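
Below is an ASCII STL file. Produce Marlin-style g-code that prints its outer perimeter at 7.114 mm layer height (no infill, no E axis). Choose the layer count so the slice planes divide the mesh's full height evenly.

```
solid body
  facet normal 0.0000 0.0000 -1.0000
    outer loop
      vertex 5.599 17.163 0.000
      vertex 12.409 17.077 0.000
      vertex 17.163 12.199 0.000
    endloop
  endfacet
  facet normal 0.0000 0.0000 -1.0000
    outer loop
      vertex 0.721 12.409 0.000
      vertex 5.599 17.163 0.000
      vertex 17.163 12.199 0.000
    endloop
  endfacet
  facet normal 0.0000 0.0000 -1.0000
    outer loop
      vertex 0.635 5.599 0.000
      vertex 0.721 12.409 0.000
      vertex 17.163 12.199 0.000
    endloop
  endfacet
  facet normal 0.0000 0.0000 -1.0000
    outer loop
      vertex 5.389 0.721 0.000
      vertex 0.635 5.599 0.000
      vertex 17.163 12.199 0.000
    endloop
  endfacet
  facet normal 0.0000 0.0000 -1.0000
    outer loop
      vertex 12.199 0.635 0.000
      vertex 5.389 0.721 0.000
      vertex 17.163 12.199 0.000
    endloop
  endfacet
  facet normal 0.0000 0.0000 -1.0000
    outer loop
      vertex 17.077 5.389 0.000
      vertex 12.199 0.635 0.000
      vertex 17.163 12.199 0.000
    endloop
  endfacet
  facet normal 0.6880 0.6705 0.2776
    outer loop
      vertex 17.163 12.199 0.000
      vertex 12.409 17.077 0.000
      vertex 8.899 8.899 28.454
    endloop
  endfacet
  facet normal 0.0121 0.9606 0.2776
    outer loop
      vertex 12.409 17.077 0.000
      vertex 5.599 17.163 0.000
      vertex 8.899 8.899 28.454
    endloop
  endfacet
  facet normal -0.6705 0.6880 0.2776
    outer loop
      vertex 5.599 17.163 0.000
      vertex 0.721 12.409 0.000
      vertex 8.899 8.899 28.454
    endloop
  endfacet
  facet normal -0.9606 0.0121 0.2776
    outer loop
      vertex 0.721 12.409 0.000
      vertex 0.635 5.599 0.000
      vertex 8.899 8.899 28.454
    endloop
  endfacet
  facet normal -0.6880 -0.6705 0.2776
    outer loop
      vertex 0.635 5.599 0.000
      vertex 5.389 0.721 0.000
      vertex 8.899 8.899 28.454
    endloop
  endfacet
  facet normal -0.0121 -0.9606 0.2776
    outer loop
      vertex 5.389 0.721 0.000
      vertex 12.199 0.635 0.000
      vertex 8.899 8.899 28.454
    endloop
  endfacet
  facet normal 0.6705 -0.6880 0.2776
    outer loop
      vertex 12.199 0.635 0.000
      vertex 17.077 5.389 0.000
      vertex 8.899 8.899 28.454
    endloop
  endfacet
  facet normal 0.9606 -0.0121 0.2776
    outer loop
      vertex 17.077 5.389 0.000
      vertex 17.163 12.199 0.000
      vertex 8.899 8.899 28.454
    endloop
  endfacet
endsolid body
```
; perimeter-only toolpath
G21 ; units = mm
G90 ; absolute positioning
G28 ; home
; layer 1
G0 Z7.114
G0 X15.097 Y11.374
G1 X11.532 Y15.033
G1 X6.424 Y15.097
G1 X2.765 Y11.532
G1 X2.701 Y6.424
G1 X6.267 Y2.765
G1 X11.374 Y2.701
G1 X15.033 Y6.267
G1 X15.097 Y11.374
; layer 2
G0 Z14.227
G0 X13.031 Y10.549
G1 X10.654 Y12.988
G1 X7.249 Y13.031
G1 X4.810 Y10.654
G1 X4.767 Y7.249
G1 X7.144 Y4.810
G1 X10.549 Y4.767
G1 X12.988 Y7.144
G1 X13.031 Y10.549
; layer 3
G0 Z21.340
G0 X10.965 Y9.724
G1 X9.776 Y10.944
G1 X8.074 Y10.965
G1 X6.854 Y9.776
G1 X6.833 Y8.074
G1 X8.021 Y6.854
G1 X9.724 Y6.833
G1 X10.944 Y8.021
G1 X10.965 Y9.724
M2 ; end

The solid is a regular 8-sided pyramid, base circumscribed radius ≈ 8.9 mm, apex at z ≈ 28.5 mm. Slicing at Δz = 7.114 mm — 4 equal slices spanning the solid's height, so layer i sits at z = i·h/4 — gives 3 non-empty perimeters. Each is a 8-segment closed polygon; G0 lifts to the layer z and rapids to the start vertex, then G1 traces the edges. The cross-section shrinks linearly with z (the slice at the apex is degenerate and omitted).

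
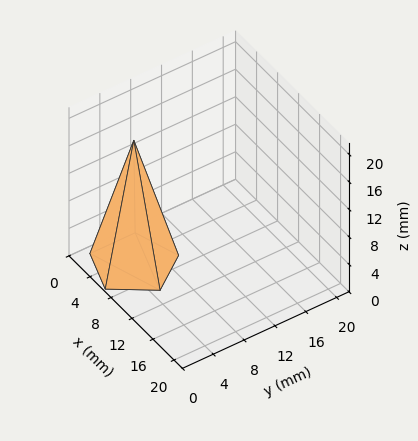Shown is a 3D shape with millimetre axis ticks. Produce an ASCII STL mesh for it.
Reading the render: the shape is a regular 5-sided pyramid, base circumscribed radius ≈ 5 mm, apex at z ≈ 18 mm (dimensions read to the nearest mm from the axis ticks). For the STL, each face is triangulated and given an outward normal.

solid part
  facet normal 0.0000 0.0000 -1.0000
    outer loop
      vertex 0.955 7.939 0.000
      vertex 6.545 9.755 0.000
      vertex 10.000 5.000 0.000
    endloop
  endfacet
  facet normal 0.0000 0.0000 -1.0000
    outer loop
      vertex 0.955 2.061 0.000
      vertex 0.955 7.939 0.000
      vertex 10.000 5.000 0.000
    endloop
  endfacet
  facet normal 0.0000 0.0000 -1.0000
    outer loop
      vertex 6.545 0.245 0.000
      vertex 0.955 2.061 0.000
      vertex 10.000 5.000 0.000
    endloop
  endfacet
  facet normal 0.7893 0.5735 0.2193
    outer loop
      vertex 10.000 5.000 0.000
      vertex 6.545 9.755 0.000
      vertex 5.000 5.000 18.000
    endloop
  endfacet
  facet normal -0.3015 0.9279 0.2193
    outer loop
      vertex 6.545 9.755 0.000
      vertex 0.955 7.939 0.000
      vertex 5.000 5.000 18.000
    endloop
  endfacet
  facet normal -0.9757 0.0000 0.2193
    outer loop
      vertex 0.955 7.939 0.000
      vertex 0.955 2.061 0.000
      vertex 5.000 5.000 18.000
    endloop
  endfacet
  facet normal -0.3015 -0.9279 0.2193
    outer loop
      vertex 0.955 2.061 0.000
      vertex 6.545 0.245 0.000
      vertex 5.000 5.000 18.000
    endloop
  endfacet
  facet normal 0.7893 -0.5735 0.2193
    outer loop
      vertex 6.545 0.245 0.000
      vertex 10.000 5.000 0.000
      vertex 5.000 5.000 18.000
    endloop
  endfacet
endsolid part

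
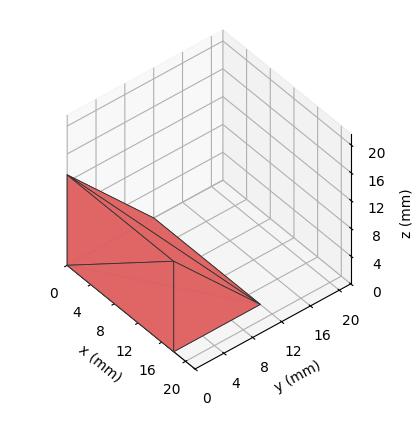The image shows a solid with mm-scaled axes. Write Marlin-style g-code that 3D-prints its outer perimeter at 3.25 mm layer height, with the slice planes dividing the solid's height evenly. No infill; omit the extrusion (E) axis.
Reading the render: the shape is a wedge (ramp): 18 × 12 mm base, rising to 13 mm along the y=0 edge and sloping linearly to z=0 at y=12 (dimensions read to the nearest mm from the axis ticks). For the g-code, the solid's height is divided into equal slices at the stated Δz and each level perimeter traced with G1 moves after a G0 lift.

; perimeter-only toolpath
G21 ; units = mm
G90 ; absolute positioning
G28 ; home
; layer 1
G0 Z3.25
G0 X0.00 Y0.00
G1 X18.00 Y0.00
G1 X18.00 Y9.00
G1 X0.00 Y9.00
G1 X0.00 Y0.00
; layer 2
G0 Z6.50
G0 X0.00 Y0.00
G1 X18.00 Y0.00
G1 X18.00 Y6.00
G1 X0.00 Y6.00
G1 X0.00 Y0.00
; layer 3
G0 Z9.75
G0 X0.00 Y0.00
G1 X18.00 Y0.00
G1 X18.00 Y3.00
G1 X0.00 Y3.00
G1 X0.00 Y0.00
M2 ; end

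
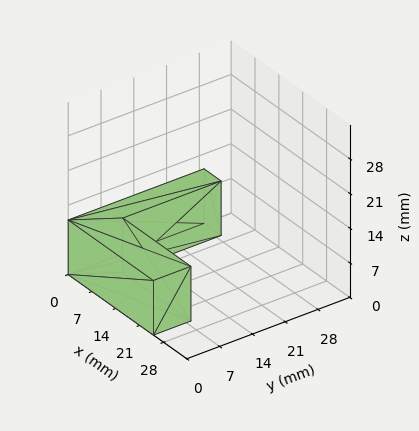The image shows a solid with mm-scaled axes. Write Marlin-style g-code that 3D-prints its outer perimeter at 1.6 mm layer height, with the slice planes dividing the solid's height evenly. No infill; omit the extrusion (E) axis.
Reading the render: the shape is an L-shaped prism: outer 25 × 29 mm, arm thicknesses ≈ 8 mm (horizontal) and 5 mm (vertical), extruded 11 mm in z (dimensions read to the nearest mm from the axis ticks). For the g-code, the solid's height is divided into equal slices at the stated Δz and each level perimeter traced with G1 moves after a G0 lift.

; perimeter-only toolpath
G21 ; units = mm
G90 ; absolute positioning
G28 ; home
; layer 1
G0 Z1.6
G0 X0.0 Y0.0
G1 X25.0 Y0.0
G1 X25.0 Y8.0
G1 X5.0 Y8.0
G1 X5.0 Y29.0
G1 X0.0 Y29.0
G1 X0.0 Y0.0
; layer 2
G0 Z3.1
G0 X0.0 Y0.0
G1 X25.0 Y0.0
G1 X25.0 Y8.0
G1 X5.0 Y8.0
G1 X5.0 Y29.0
G1 X0.0 Y29.0
G1 X0.0 Y0.0
; layer 3
G0 Z4.7
G0 X0.0 Y0.0
G1 X25.0 Y0.0
G1 X25.0 Y8.0
G1 X5.0 Y8.0
G1 X5.0 Y29.0
G1 X0.0 Y29.0
G1 X0.0 Y0.0
; layer 4
G0 Z6.3
G0 X0.0 Y0.0
G1 X25.0 Y0.0
G1 X25.0 Y8.0
G1 X5.0 Y8.0
G1 X5.0 Y29.0
G1 X0.0 Y29.0
G1 X0.0 Y0.0
; layer 5
G0 Z7.9
G0 X0.0 Y0.0
G1 X25.0 Y0.0
G1 X25.0 Y8.0
G1 X5.0 Y8.0
G1 X5.0 Y29.0
G1 X0.0 Y29.0
G1 X0.0 Y0.0
; layer 6
G0 Z9.4
G0 X0.0 Y0.0
G1 X25.0 Y0.0
G1 X25.0 Y8.0
G1 X5.0 Y8.0
G1 X5.0 Y29.0
G1 X0.0 Y29.0
G1 X0.0 Y0.0
; layer 7
G0 Z11.0
G0 X0.0 Y0.0
G1 X25.0 Y0.0
G1 X25.0 Y8.0
G1 X5.0 Y8.0
G1 X5.0 Y29.0
G1 X0.0 Y29.0
G1 X0.0 Y0.0
M2 ; end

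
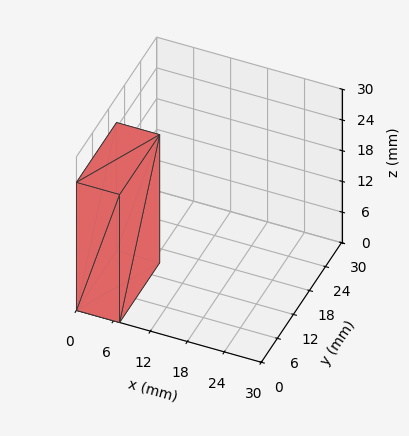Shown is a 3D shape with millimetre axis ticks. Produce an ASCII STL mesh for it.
Reading the render: the shape is a rectangular box, roughly 7 × 15 mm footprint and 25 mm tall (dimensions read to the nearest mm from the axis ticks). For the STL, each face is triangulated and given an outward normal.

solid part
  facet normal 0.0000 0.0000 -1.0000
    outer loop
      vertex 7.00 15.00 0.00
      vertex 7.00 0.00 0.00
      vertex 0.00 0.00 0.00
    endloop
  endfacet
  facet normal 0.0000 0.0000 -1.0000
    outer loop
      vertex 0.00 15.00 0.00
      vertex 7.00 15.00 0.00
      vertex 0.00 0.00 0.00
    endloop
  endfacet
  facet normal 0.0000 0.0000 1.0000
    outer loop
      vertex 0.00 0.00 25.00
      vertex 7.00 0.00 25.00
      vertex 7.00 15.00 25.00
    endloop
  endfacet
  facet normal 0.0000 0.0000 1.0000
    outer loop
      vertex 0.00 0.00 25.00
      vertex 7.00 15.00 25.00
      vertex 0.00 15.00 25.00
    endloop
  endfacet
  facet normal 0.0000 -1.0000 0.0000
    outer loop
      vertex 0.00 0.00 0.00
      vertex 7.00 0.00 0.00
      vertex 7.00 0.00 25.00
    endloop
  endfacet
  facet normal 0.0000 -1.0000 0.0000
    outer loop
      vertex 0.00 0.00 0.00
      vertex 7.00 0.00 25.00
      vertex 0.00 0.00 25.00
    endloop
  endfacet
  facet normal 0.0000 1.0000 0.0000
    outer loop
      vertex 7.00 15.00 25.00
      vertex 7.00 15.00 0.00
      vertex 0.00 15.00 0.00
    endloop
  endfacet
  facet normal 0.0000 1.0000 0.0000
    outer loop
      vertex 0.00 15.00 25.00
      vertex 7.00 15.00 25.00
      vertex 0.00 15.00 0.00
    endloop
  endfacet
  facet normal -1.0000 0.0000 0.0000
    outer loop
      vertex 0.00 15.00 25.00
      vertex 0.00 15.00 0.00
      vertex 0.00 0.00 0.00
    endloop
  endfacet
  facet normal -1.0000 0.0000 0.0000
    outer loop
      vertex 0.00 0.00 25.00
      vertex 0.00 15.00 25.00
      vertex 0.00 0.00 0.00
    endloop
  endfacet
  facet normal 1.0000 0.0000 0.0000
    outer loop
      vertex 7.00 0.00 0.00
      vertex 7.00 15.00 0.00
      vertex 7.00 15.00 25.00
    endloop
  endfacet
  facet normal 1.0000 0.0000 0.0000
    outer loop
      vertex 7.00 0.00 0.00
      vertex 7.00 15.00 25.00
      vertex 7.00 0.00 25.00
    endloop
  endfacet
endsolid part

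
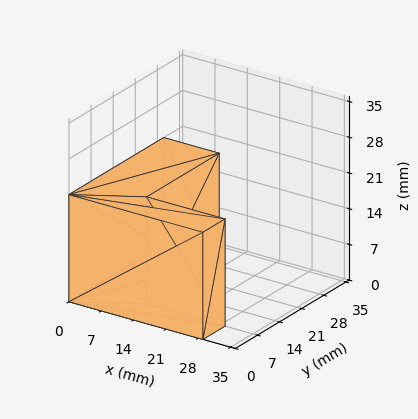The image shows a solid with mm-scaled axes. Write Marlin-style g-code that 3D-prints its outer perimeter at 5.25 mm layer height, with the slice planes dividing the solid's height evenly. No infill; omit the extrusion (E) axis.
Reading the render: the shape is an L-shaped prism: outer 29 × 30 mm, arm thicknesses ≈ 7 mm (horizontal) and 12 mm (vertical), extruded 21 mm in z (dimensions read to the nearest mm from the axis ticks). For the g-code, the solid's height is divided into equal slices at the stated Δz and each level perimeter traced with G1 moves after a G0 lift.

; perimeter-only toolpath
G21 ; units = mm
G90 ; absolute positioning
G28 ; home
; layer 1
G0 Z5.25
G0 X0.00 Y0.00
G1 X29.00 Y0.00
G1 X29.00 Y7.00
G1 X12.00 Y7.00
G1 X12.00 Y30.00
G1 X0.00 Y30.00
G1 X0.00 Y0.00
; layer 2
G0 Z10.50
G0 X0.00 Y0.00
G1 X29.00 Y0.00
G1 X29.00 Y7.00
G1 X12.00 Y7.00
G1 X12.00 Y30.00
G1 X0.00 Y30.00
G1 X0.00 Y0.00
; layer 3
G0 Z15.75
G0 X0.00 Y0.00
G1 X29.00 Y0.00
G1 X29.00 Y7.00
G1 X12.00 Y7.00
G1 X12.00 Y30.00
G1 X0.00 Y30.00
G1 X0.00 Y0.00
; layer 4
G0 Z21.00
G0 X0.00 Y0.00
G1 X29.00 Y0.00
G1 X29.00 Y7.00
G1 X12.00 Y7.00
G1 X12.00 Y30.00
G1 X0.00 Y30.00
G1 X0.00 Y0.00
M2 ; end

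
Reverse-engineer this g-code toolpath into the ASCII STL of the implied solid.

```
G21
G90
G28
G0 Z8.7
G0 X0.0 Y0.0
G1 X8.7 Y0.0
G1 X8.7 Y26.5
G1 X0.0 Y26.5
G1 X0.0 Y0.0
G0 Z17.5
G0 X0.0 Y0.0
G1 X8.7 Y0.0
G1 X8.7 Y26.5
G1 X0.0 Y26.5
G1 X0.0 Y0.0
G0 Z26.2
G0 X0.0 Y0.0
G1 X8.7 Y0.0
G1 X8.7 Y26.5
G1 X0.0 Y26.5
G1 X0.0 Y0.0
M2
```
solid part
  facet normal 0.0000 0.0000 -1.0000
    outer loop
      vertex 8.7 26.5 0.0
      vertex 8.7 0.0 0.0
      vertex 0.0 0.0 0.0
    endloop
  endfacet
  facet normal 0.0000 0.0000 -1.0000
    outer loop
      vertex 0.0 26.5 0.0
      vertex 8.7 26.5 0.0
      vertex 0.0 0.0 0.0
    endloop
  endfacet
  facet normal 0.0000 0.0000 1.0000
    outer loop
      vertex 0.0 0.0 26.2
      vertex 8.7 0.0 26.2
      vertex 8.7 26.5 26.2
    endloop
  endfacet
  facet normal 0.0000 0.0000 1.0000
    outer loop
      vertex 0.0 0.0 26.2
      vertex 8.7 26.5 26.2
      vertex 0.0 26.5 26.2
    endloop
  endfacet
  facet normal 0.0000 -1.0000 0.0000
    outer loop
      vertex 0.0 0.0 0.0
      vertex 8.7 0.0 0.0
      vertex 8.7 0.0 26.2
    endloop
  endfacet
  facet normal 0.0000 -1.0000 0.0000
    outer loop
      vertex 0.0 0.0 0.0
      vertex 8.7 0.0 26.2
      vertex 0.0 0.0 26.2
    endloop
  endfacet
  facet normal 0.0000 1.0000 0.0000
    outer loop
      vertex 8.7 26.5 26.2
      vertex 8.7 26.5 0.0
      vertex 0.0 26.5 0.0
    endloop
  endfacet
  facet normal 0.0000 1.0000 0.0000
    outer loop
      vertex 0.0 26.5 26.2
      vertex 8.7 26.5 26.2
      vertex 0.0 26.5 0.0
    endloop
  endfacet
  facet normal -1.0000 0.0000 0.0000
    outer loop
      vertex 0.0 26.5 26.2
      vertex 0.0 26.5 0.0
      vertex 0.0 0.0 0.0
    endloop
  endfacet
  facet normal -1.0000 0.0000 0.0000
    outer loop
      vertex 0.0 0.0 26.2
      vertex 0.0 26.5 26.2
      vertex 0.0 0.0 0.0
    endloop
  endfacet
  facet normal 1.0000 0.0000 0.0000
    outer loop
      vertex 8.7 0.0 0.0
      vertex 8.7 26.5 0.0
      vertex 8.7 26.5 26.2
    endloop
  endfacet
  facet normal 1.0000 0.0000 0.0000
    outer loop
      vertex 8.7 0.0 0.0
      vertex 8.7 26.5 26.2
      vertex 8.7 0.0 26.2
    endloop
  endfacet
endsolid part

The G0 Z moves step by Δz≈8.7 mm. Every layer's G1 loop is the same polygon, so the solid is a straight extrusion of it from z=0 to z≈26.2. Closing with flat bottom and top caps and triangulating gives 12 facets — a rectangular box, roughly 8.7 × 26.5 mm footprint and 26.2 mm tall.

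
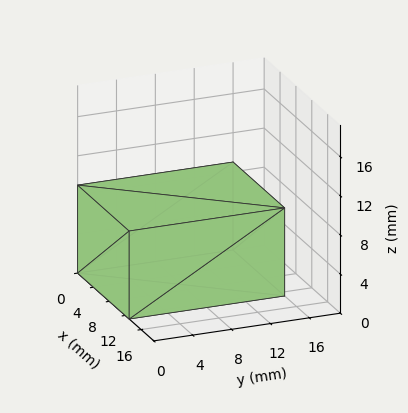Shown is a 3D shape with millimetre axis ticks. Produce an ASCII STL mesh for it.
Reading the render: the shape is a rectangular box, roughly 13 × 16 mm footprint and 9 mm tall (dimensions read to the nearest mm from the axis ticks). For the STL, each face is triangulated and given an outward normal.

solid part
  facet normal 0.0000 0.0000 -1.0000
    outer loop
      vertex 13.00 16.00 0.00
      vertex 13.00 0.00 0.00
      vertex 0.00 0.00 0.00
    endloop
  endfacet
  facet normal 0.0000 0.0000 -1.0000
    outer loop
      vertex 0.00 16.00 0.00
      vertex 13.00 16.00 0.00
      vertex 0.00 0.00 0.00
    endloop
  endfacet
  facet normal 0.0000 0.0000 1.0000
    outer loop
      vertex 0.00 0.00 9.00
      vertex 13.00 0.00 9.00
      vertex 13.00 16.00 9.00
    endloop
  endfacet
  facet normal 0.0000 0.0000 1.0000
    outer loop
      vertex 0.00 0.00 9.00
      vertex 13.00 16.00 9.00
      vertex 0.00 16.00 9.00
    endloop
  endfacet
  facet normal 0.0000 -1.0000 0.0000
    outer loop
      vertex 0.00 0.00 0.00
      vertex 13.00 0.00 0.00
      vertex 13.00 0.00 9.00
    endloop
  endfacet
  facet normal 0.0000 -1.0000 0.0000
    outer loop
      vertex 0.00 0.00 0.00
      vertex 13.00 0.00 9.00
      vertex 0.00 0.00 9.00
    endloop
  endfacet
  facet normal 0.0000 1.0000 0.0000
    outer loop
      vertex 13.00 16.00 9.00
      vertex 13.00 16.00 0.00
      vertex 0.00 16.00 0.00
    endloop
  endfacet
  facet normal 0.0000 1.0000 0.0000
    outer loop
      vertex 0.00 16.00 9.00
      vertex 13.00 16.00 9.00
      vertex 0.00 16.00 0.00
    endloop
  endfacet
  facet normal -1.0000 0.0000 0.0000
    outer loop
      vertex 0.00 16.00 9.00
      vertex 0.00 16.00 0.00
      vertex 0.00 0.00 0.00
    endloop
  endfacet
  facet normal -1.0000 0.0000 0.0000
    outer loop
      vertex 0.00 0.00 9.00
      vertex 0.00 16.00 9.00
      vertex 0.00 0.00 0.00
    endloop
  endfacet
  facet normal 1.0000 0.0000 0.0000
    outer loop
      vertex 13.00 0.00 0.00
      vertex 13.00 16.00 0.00
      vertex 13.00 16.00 9.00
    endloop
  endfacet
  facet normal 1.0000 0.0000 0.0000
    outer loop
      vertex 13.00 0.00 0.00
      vertex 13.00 16.00 9.00
      vertex 13.00 0.00 9.00
    endloop
  endfacet
endsolid part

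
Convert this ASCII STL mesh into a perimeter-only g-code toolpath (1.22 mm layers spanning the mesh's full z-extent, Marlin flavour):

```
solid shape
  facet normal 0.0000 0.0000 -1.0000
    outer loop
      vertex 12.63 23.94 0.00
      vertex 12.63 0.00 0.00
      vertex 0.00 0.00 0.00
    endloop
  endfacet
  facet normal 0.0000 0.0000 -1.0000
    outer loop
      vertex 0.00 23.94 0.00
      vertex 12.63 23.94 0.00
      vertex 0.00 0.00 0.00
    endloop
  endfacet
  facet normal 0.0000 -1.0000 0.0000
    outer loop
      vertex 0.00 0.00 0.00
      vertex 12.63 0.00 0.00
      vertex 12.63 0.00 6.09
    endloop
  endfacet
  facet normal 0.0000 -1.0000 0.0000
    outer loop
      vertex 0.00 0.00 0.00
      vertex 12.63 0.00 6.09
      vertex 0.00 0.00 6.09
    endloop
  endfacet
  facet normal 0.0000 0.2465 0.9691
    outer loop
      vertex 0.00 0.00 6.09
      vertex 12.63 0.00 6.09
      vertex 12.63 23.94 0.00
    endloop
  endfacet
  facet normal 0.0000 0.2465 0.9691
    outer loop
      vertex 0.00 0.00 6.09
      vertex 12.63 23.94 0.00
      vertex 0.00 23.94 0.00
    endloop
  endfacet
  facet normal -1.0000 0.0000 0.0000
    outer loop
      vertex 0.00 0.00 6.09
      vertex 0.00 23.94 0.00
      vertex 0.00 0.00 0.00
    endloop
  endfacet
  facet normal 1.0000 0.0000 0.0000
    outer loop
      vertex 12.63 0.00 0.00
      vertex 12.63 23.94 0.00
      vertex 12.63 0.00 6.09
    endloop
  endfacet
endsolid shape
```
; perimeter-only toolpath
G21 ; units = mm
G90 ; absolute positioning
G28 ; home
; layer 1
G0 Z1.22
G0 X0.00 Y0.00
G1 X12.63 Y0.00
G1 X12.63 Y19.15
G1 X0.00 Y19.15
G1 X0.00 Y0.00
; layer 2
G0 Z2.44
G0 X0.00 Y0.00
G1 X12.63 Y0.00
G1 X12.63 Y14.36
G1 X0.00 Y14.36
G1 X0.00 Y0.00
; layer 3
G0 Z3.65
G0 X0.00 Y0.00
G1 X12.63 Y0.00
G1 X12.63 Y9.58
G1 X0.00 Y9.58
G1 X0.00 Y0.00
; layer 4
G0 Z4.87
G0 X0.00 Y0.00
G1 X12.63 Y0.00
G1 X12.63 Y4.79
G1 X0.00 Y4.79
G1 X0.00 Y0.00
M2 ; end

The solid is a wedge (ramp): 12.6 × 23.9 mm base, rising to 6.09 mm along the y=0 edge and sloping linearly to z=0 at y=23.9. Slicing at Δz = 1.22 mm — 5 equal slices spanning the solid's height, so layer i sits at z = i·h/5 — gives 4 non-empty perimeters. Each is a 4-segment closed polygon; G0 lifts to the layer z and rapids to the start vertex, then G1 traces the edges. The cross-section shrinks linearly with z (the slice at the apex is degenerate and omitted).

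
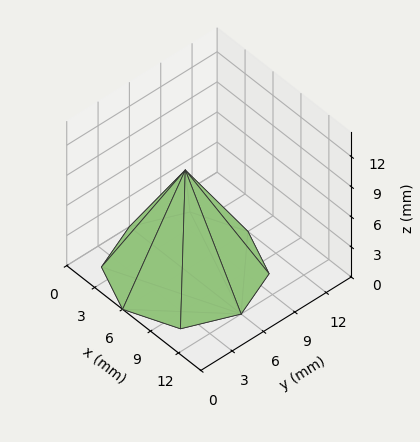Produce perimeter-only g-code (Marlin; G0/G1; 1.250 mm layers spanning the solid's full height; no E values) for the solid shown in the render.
Reading the render: the shape is a regular 8-sided pyramid, base circumscribed radius ≈ 6 mm, apex at z ≈ 10 mm (dimensions read to the nearest mm from the axis ticks). For the g-code, the solid's height is divided into equal slices at the stated Δz and each level perimeter traced with G1 moves after a G0 lift.

; perimeter-only toolpath
G21 ; units = mm
G90 ; absolute positioning
G28 ; home
; layer 1
G0 Z1.250
G0 X11.250 Y6.000
G1 X9.713 Y9.713
G1 X6.000 Y11.250
G1 X2.287 Y9.713
G1 X0.750 Y6.000
G1 X2.287 Y2.287
G1 X6.000 Y0.750
G1 X9.713 Y2.287
G1 X11.250 Y6.000
; layer 2
G0 Z2.500
G0 X10.500 Y6.000
G1 X9.182 Y9.182
G1 X6.000 Y10.500
G1 X2.818 Y9.182
G1 X1.500 Y6.000
G1 X2.818 Y2.818
G1 X6.000 Y1.500
G1 X9.182 Y2.818
G1 X10.500 Y6.000
; layer 3
G0 Z3.750
G0 X9.750 Y6.000
G1 X8.652 Y8.652
G1 X6.000 Y9.750
G1 X3.348 Y8.652
G1 X2.250 Y6.000
G1 X3.348 Y3.348
G1 X6.000 Y2.250
G1 X8.652 Y3.348
G1 X9.750 Y6.000
; layer 4
G0 Z5.000
G0 X9.000 Y6.000
G1 X8.122 Y8.122
G1 X6.000 Y9.000
G1 X3.878 Y8.122
G1 X3.000 Y6.000
G1 X3.878 Y3.878
G1 X6.000 Y3.000
G1 X8.122 Y3.878
G1 X9.000 Y6.000
; layer 5
G0 Z6.250
G0 X8.250 Y6.000
G1 X7.591 Y7.591
G1 X6.000 Y8.250
G1 X4.409 Y7.591
G1 X3.750 Y6.000
G1 X4.409 Y4.409
G1 X6.000 Y3.750
G1 X7.591 Y4.409
G1 X8.250 Y6.000
; layer 6
G0 Z7.500
G0 X7.500 Y6.000
G1 X7.061 Y7.061
G1 X6.000 Y7.500
G1 X4.939 Y7.061
G1 X4.500 Y6.000
G1 X4.939 Y4.939
G1 X6.000 Y4.500
G1 X7.061 Y4.939
G1 X7.500 Y6.000
; layer 7
G0 Z8.750
G0 X6.750 Y6.000
G1 X6.530 Y6.530
G1 X6.000 Y6.750
G1 X5.470 Y6.530
G1 X5.250 Y6.000
G1 X5.470 Y5.470
G1 X6.000 Y5.250
G1 X6.530 Y5.470
G1 X6.750 Y6.000
M2 ; end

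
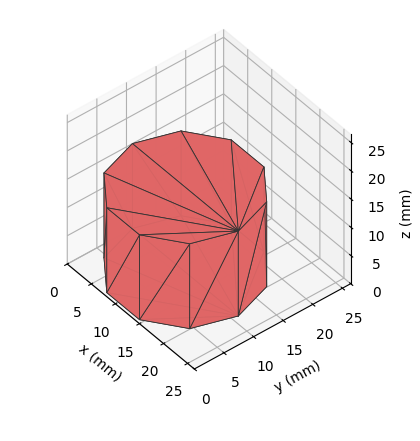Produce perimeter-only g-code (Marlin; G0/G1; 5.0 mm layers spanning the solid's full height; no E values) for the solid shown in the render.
Reading the render: the shape is a regular 10-sided prism (a cylinder approximated with 10 flat sides), circumscribed radius ≈ 11 mm, height ≈ 15 mm (dimensions read to the nearest mm from the axis ticks). For the g-code, the solid's height is divided into equal slices at the stated Δz and each level perimeter traced with G1 moves after a G0 lift.

; perimeter-only toolpath
G21 ; units = mm
G90 ; absolute positioning
G28 ; home
; layer 1
G0 Z5.0
G0 X22.0 Y11.0
G1 X19.9 Y17.5
G1 X14.4 Y21.5
G1 X7.6 Y21.5
G1 X2.1 Y17.5
G1 X0.0 Y11.0
G1 X2.1 Y4.5
G1 X7.6 Y0.5
G1 X14.4 Y0.5
G1 X19.9 Y4.5
G1 X22.0 Y11.0
; layer 2
G0 Z10.0
G0 X22.0 Y11.0
G1 X19.9 Y17.5
G1 X14.4 Y21.5
G1 X7.6 Y21.5
G1 X2.1 Y17.5
G1 X0.0 Y11.0
G1 X2.1 Y4.5
G1 X7.6 Y0.5
G1 X14.4 Y0.5
G1 X19.9 Y4.5
G1 X22.0 Y11.0
; layer 3
G0 Z15.0
G0 X22.0 Y11.0
G1 X19.9 Y17.5
G1 X14.4 Y21.5
G1 X7.6 Y21.5
G1 X2.1 Y17.5
G1 X0.0 Y11.0
G1 X2.1 Y4.5
G1 X7.6 Y0.5
G1 X14.4 Y0.5
G1 X19.9 Y4.5
G1 X22.0 Y11.0
M2 ; end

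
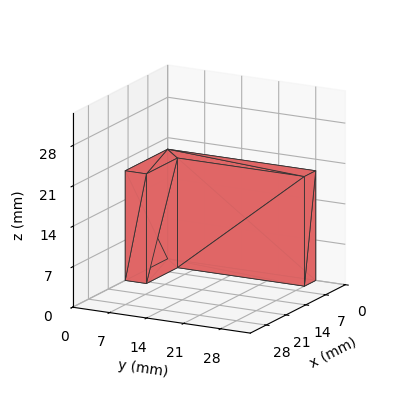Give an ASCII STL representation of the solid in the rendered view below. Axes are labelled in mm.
Reading the render: the shape is an L-shaped prism: outer 15 × 28 mm, arm thicknesses ≈ 4 mm (horizontal) and 4 mm (vertical), extruded 19 mm in z (dimensions read to the nearest mm from the axis ticks). For the STL, each face is triangulated and given an outward normal.

solid part
  facet normal 0.0000 0.0000 -1.0000
    outer loop
      vertex 15.000 4.000 0.000
      vertex 15.000 0.000 0.000
      vertex 0.000 0.000 0.000
    endloop
  endfacet
  facet normal 0.0000 0.0000 -1.0000
    outer loop
      vertex 4.000 4.000 0.000
      vertex 15.000 4.000 0.000
      vertex 0.000 0.000 0.000
    endloop
  endfacet
  facet normal 0.0000 0.0000 -1.0000
    outer loop
      vertex 4.000 28.000 0.000
      vertex 4.000 4.000 0.000
      vertex 0.000 0.000 0.000
    endloop
  endfacet
  facet normal 0.0000 0.0000 -1.0000
    outer loop
      vertex 0.000 28.000 0.000
      vertex 4.000 28.000 0.000
      vertex 0.000 0.000 0.000
    endloop
  endfacet
  facet normal 0.0000 0.0000 1.0000
    outer loop
      vertex 0.000 0.000 19.000
      vertex 15.000 0.000 19.000
      vertex 15.000 4.000 19.000
    endloop
  endfacet
  facet normal 0.0000 0.0000 1.0000
    outer loop
      vertex 0.000 0.000 19.000
      vertex 15.000 4.000 19.000
      vertex 4.000 4.000 19.000
    endloop
  endfacet
  facet normal 0.0000 0.0000 1.0000
    outer loop
      vertex 0.000 0.000 19.000
      vertex 4.000 4.000 19.000
      vertex 4.000 28.000 19.000
    endloop
  endfacet
  facet normal 0.0000 0.0000 1.0000
    outer loop
      vertex 0.000 0.000 19.000
      vertex 4.000 28.000 19.000
      vertex 0.000 28.000 19.000
    endloop
  endfacet
  facet normal 0.0000 -1.0000 0.0000
    outer loop
      vertex 0.000 0.000 0.000
      vertex 15.000 0.000 0.000
      vertex 15.000 0.000 19.000
    endloop
  endfacet
  facet normal 0.0000 -1.0000 0.0000
    outer loop
      vertex 0.000 0.000 0.000
      vertex 15.000 0.000 19.000
      vertex 0.000 0.000 19.000
    endloop
  endfacet
  facet normal 1.0000 0.0000 0.0000
    outer loop
      vertex 15.000 0.000 0.000
      vertex 15.000 4.000 0.000
      vertex 15.000 4.000 19.000
    endloop
  endfacet
  facet normal 1.0000 0.0000 0.0000
    outer loop
      vertex 15.000 0.000 0.000
      vertex 15.000 4.000 19.000
      vertex 15.000 0.000 19.000
    endloop
  endfacet
  facet normal 0.0000 1.0000 0.0000
    outer loop
      vertex 15.000 4.000 0.000
      vertex 4.000 4.000 0.000
      vertex 4.000 4.000 19.000
    endloop
  endfacet
  facet normal 0.0000 1.0000 0.0000
    outer loop
      vertex 15.000 4.000 0.000
      vertex 4.000 4.000 19.000
      vertex 15.000 4.000 19.000
    endloop
  endfacet
  facet normal 1.0000 0.0000 0.0000
    outer loop
      vertex 4.000 4.000 0.000
      vertex 4.000 28.000 0.000
      vertex 4.000 28.000 19.000
    endloop
  endfacet
  facet normal 1.0000 0.0000 0.0000
    outer loop
      vertex 4.000 4.000 0.000
      vertex 4.000 28.000 19.000
      vertex 4.000 4.000 19.000
    endloop
  endfacet
  facet normal 0.0000 1.0000 0.0000
    outer loop
      vertex 4.000 28.000 0.000
      vertex 0.000 28.000 0.000
      vertex 0.000 28.000 19.000
    endloop
  endfacet
  facet normal 0.0000 1.0000 0.0000
    outer loop
      vertex 4.000 28.000 0.000
      vertex 0.000 28.000 19.000
      vertex 4.000 28.000 19.000
    endloop
  endfacet
  facet normal -1.0000 0.0000 0.0000
    outer loop
      vertex 0.000 28.000 0.000
      vertex 0.000 0.000 0.000
      vertex 0.000 0.000 19.000
    endloop
  endfacet
  facet normal -1.0000 0.0000 0.0000
    outer loop
      vertex 0.000 28.000 0.000
      vertex 0.000 0.000 19.000
      vertex 0.000 28.000 19.000
    endloop
  endfacet
endsolid part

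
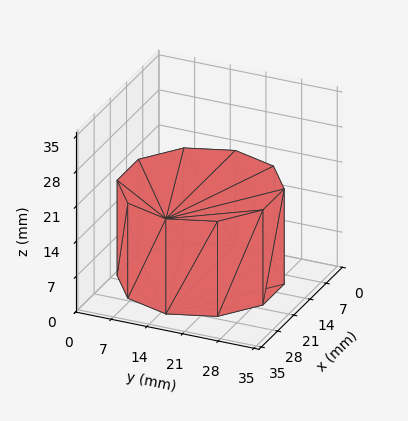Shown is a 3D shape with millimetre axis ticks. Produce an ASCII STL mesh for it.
Reading the render: the shape is a regular 10-sided prism (a cylinder approximated with 10 flat sides), circumscribed radius ≈ 15 mm, height ≈ 19 mm (dimensions read to the nearest mm from the axis ticks). For the STL, each face is triangulated and given an outward normal.

solid part
  facet normal 0.0000 0.0000 -1.0000
    outer loop
      vertex 19.6 29.3 0.0
      vertex 27.1 23.8 0.0
      vertex 30.0 15.0 0.0
    endloop
  endfacet
  facet normal 0.0000 0.0000 -1.0000
    outer loop
      vertex 10.4 29.3 0.0
      vertex 19.6 29.3 0.0
      vertex 30.0 15.0 0.0
    endloop
  endfacet
  facet normal 0.0000 0.0000 -1.0000
    outer loop
      vertex 2.9 23.8 0.0
      vertex 10.4 29.3 0.0
      vertex 30.0 15.0 0.0
    endloop
  endfacet
  facet normal 0.0000 0.0000 -1.0000
    outer loop
      vertex 0.0 15.0 0.0
      vertex 2.9 23.8 0.0
      vertex 30.0 15.0 0.0
    endloop
  endfacet
  facet normal 0.0000 0.0000 -1.0000
    outer loop
      vertex 2.9 6.2 0.0
      vertex 0.0 15.0 0.0
      vertex 30.0 15.0 0.0
    endloop
  endfacet
  facet normal 0.0000 0.0000 -1.0000
    outer loop
      vertex 10.4 0.7 0.0
      vertex 2.9 6.2 0.0
      vertex 30.0 15.0 0.0
    endloop
  endfacet
  facet normal 0.0000 0.0000 -1.0000
    outer loop
      vertex 19.6 0.7 0.0
      vertex 10.4 0.7 0.0
      vertex 30.0 15.0 0.0
    endloop
  endfacet
  facet normal 0.0000 0.0000 -1.0000
    outer loop
      vertex 27.1 6.2 0.0
      vertex 19.6 0.7 0.0
      vertex 30.0 15.0 0.0
    endloop
  endfacet
  facet normal 0.0000 0.0000 1.0000
    outer loop
      vertex 30.0 15.0 19.0
      vertex 27.1 23.8 19.0
      vertex 19.6 29.3 19.0
    endloop
  endfacet
  facet normal 0.0000 0.0000 1.0000
    outer loop
      vertex 30.0 15.0 19.0
      vertex 19.6 29.3 19.0
      vertex 10.4 29.3 19.0
    endloop
  endfacet
  facet normal 0.0000 0.0000 1.0000
    outer loop
      vertex 30.0 15.0 19.0
      vertex 10.4 29.3 19.0
      vertex 2.9 23.8 19.0
    endloop
  endfacet
  facet normal 0.0000 0.0000 1.0000
    outer loop
      vertex 30.0 15.0 19.0
      vertex 2.9 23.8 19.0
      vertex 0.0 15.0 19.0
    endloop
  endfacet
  facet normal 0.0000 0.0000 1.0000
    outer loop
      vertex 30.0 15.0 19.0
      vertex 0.0 15.0 19.0
      vertex 2.9 6.2 19.0
    endloop
  endfacet
  facet normal 0.0000 0.0000 1.0000
    outer loop
      vertex 30.0 15.0 19.0
      vertex 2.9 6.2 19.0
      vertex 10.4 0.7 19.0
    endloop
  endfacet
  facet normal 0.0000 0.0000 1.0000
    outer loop
      vertex 30.0 15.0 19.0
      vertex 10.4 0.7 19.0
      vertex 19.6 0.7 19.0
    endloop
  endfacet
  facet normal 0.0000 0.0000 1.0000
    outer loop
      vertex 30.0 15.0 19.0
      vertex 19.6 0.7 19.0
      vertex 27.1 6.2 19.0
    endloop
  endfacet
  facet normal 0.9498 0.3130 0.0000
    outer loop
      vertex 30.0 15.0 0.0
      vertex 27.1 23.8 0.0
      vertex 27.1 23.8 19.0
    endloop
  endfacet
  facet normal 0.9498 0.3130 0.0000
    outer loop
      vertex 30.0 15.0 0.0
      vertex 27.1 23.8 19.0
      vertex 30.0 15.0 19.0
    endloop
  endfacet
  facet normal 0.5914 0.8064 0.0000
    outer loop
      vertex 27.1 23.8 0.0
      vertex 19.6 29.3 0.0
      vertex 19.6 29.3 19.0
    endloop
  endfacet
  facet normal 0.5914 0.8064 0.0000
    outer loop
      vertex 27.1 23.8 0.0
      vertex 19.6 29.3 19.0
      vertex 27.1 23.8 19.0
    endloop
  endfacet
  facet normal 0.0000 1.0000 0.0000
    outer loop
      vertex 19.6 29.3 0.0
      vertex 10.4 29.3 0.0
      vertex 10.4 29.3 19.0
    endloop
  endfacet
  facet normal 0.0000 1.0000 0.0000
    outer loop
      vertex 19.6 29.3 0.0
      vertex 10.4 29.3 19.0
      vertex 19.6 29.3 19.0
    endloop
  endfacet
  facet normal -0.5914 0.8064 0.0000
    outer loop
      vertex 10.4 29.3 0.0
      vertex 2.9 23.8 0.0
      vertex 2.9 23.8 19.0
    endloop
  endfacet
  facet normal -0.5914 0.8064 0.0000
    outer loop
      vertex 10.4 29.3 0.0
      vertex 2.9 23.8 19.0
      vertex 10.4 29.3 19.0
    endloop
  endfacet
  facet normal -0.9498 0.3130 0.0000
    outer loop
      vertex 2.9 23.8 0.0
      vertex 0.0 15.0 0.0
      vertex 0.0 15.0 19.0
    endloop
  endfacet
  facet normal -0.9498 0.3130 0.0000
    outer loop
      vertex 2.9 23.8 0.0
      vertex 0.0 15.0 19.0
      vertex 2.9 23.8 19.0
    endloop
  endfacet
  facet normal -0.9498 -0.3130 0.0000
    outer loop
      vertex 0.0 15.0 0.0
      vertex 2.9 6.2 0.0
      vertex 2.9 6.2 19.0
    endloop
  endfacet
  facet normal -0.9498 -0.3130 0.0000
    outer loop
      vertex 0.0 15.0 0.0
      vertex 2.9 6.2 19.0
      vertex 0.0 15.0 19.0
    endloop
  endfacet
  facet normal -0.5914 -0.8064 0.0000
    outer loop
      vertex 2.9 6.2 0.0
      vertex 10.4 0.7 0.0
      vertex 10.4 0.7 19.0
    endloop
  endfacet
  facet normal -0.5914 -0.8064 0.0000
    outer loop
      vertex 2.9 6.2 0.0
      vertex 10.4 0.7 19.0
      vertex 2.9 6.2 19.0
    endloop
  endfacet
  facet normal 0.0000 -1.0000 0.0000
    outer loop
      vertex 10.4 0.7 0.0
      vertex 19.6 0.7 0.0
      vertex 19.6 0.7 19.0
    endloop
  endfacet
  facet normal 0.0000 -1.0000 0.0000
    outer loop
      vertex 10.4 0.7 0.0
      vertex 19.6 0.7 19.0
      vertex 10.4 0.7 19.0
    endloop
  endfacet
  facet normal 0.5914 -0.8064 0.0000
    outer loop
      vertex 19.6 0.7 0.0
      vertex 27.1 6.2 0.0
      vertex 27.1 6.2 19.0
    endloop
  endfacet
  facet normal 0.5914 -0.8064 0.0000
    outer loop
      vertex 19.6 0.7 0.0
      vertex 27.1 6.2 19.0
      vertex 19.6 0.7 19.0
    endloop
  endfacet
  facet normal 0.9498 -0.3130 0.0000
    outer loop
      vertex 27.1 6.2 0.0
      vertex 30.0 15.0 0.0
      vertex 30.0 15.0 19.0
    endloop
  endfacet
  facet normal 0.9498 -0.3130 0.0000
    outer loop
      vertex 27.1 6.2 0.0
      vertex 30.0 15.0 19.0
      vertex 27.1 6.2 19.0
    endloop
  endfacet
endsolid part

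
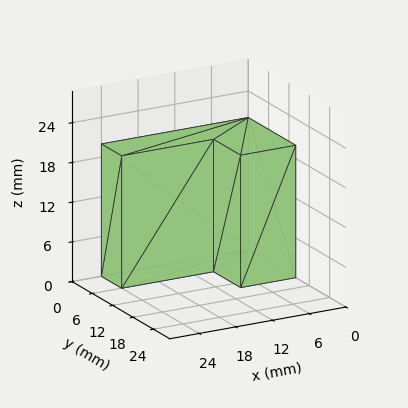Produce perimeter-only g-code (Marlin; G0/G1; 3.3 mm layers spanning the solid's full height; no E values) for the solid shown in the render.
Reading the render: the shape is an L-shaped prism: outer 24 × 14 mm, arm thicknesses ≈ 6 mm (horizontal) and 9 mm (vertical), extruded 20 mm in z (dimensions read to the nearest mm from the axis ticks). For the g-code, the solid's height is divided into equal slices at the stated Δz and each level perimeter traced with G1 moves after a G0 lift.

; perimeter-only toolpath
G21 ; units = mm
G90 ; absolute positioning
G28 ; home
; layer 1
G0 Z3.3
G0 X0.0 Y0.0
G1 X24.0 Y0.0
G1 X24.0 Y6.0
G1 X9.0 Y6.0
G1 X9.0 Y14.0
G1 X0.0 Y14.0
G1 X0.0 Y0.0
; layer 2
G0 Z6.7
G0 X0.0 Y0.0
G1 X24.0 Y0.0
G1 X24.0 Y6.0
G1 X9.0 Y6.0
G1 X9.0 Y14.0
G1 X0.0 Y14.0
G1 X0.0 Y0.0
; layer 3
G0 Z10.0
G0 X0.0 Y0.0
G1 X24.0 Y0.0
G1 X24.0 Y6.0
G1 X9.0 Y6.0
G1 X9.0 Y14.0
G1 X0.0 Y14.0
G1 X0.0 Y0.0
; layer 4
G0 Z13.3
G0 X0.0 Y0.0
G1 X24.0 Y0.0
G1 X24.0 Y6.0
G1 X9.0 Y6.0
G1 X9.0 Y14.0
G1 X0.0 Y14.0
G1 X0.0 Y0.0
; layer 5
G0 Z16.7
G0 X0.0 Y0.0
G1 X24.0 Y0.0
G1 X24.0 Y6.0
G1 X9.0 Y6.0
G1 X9.0 Y14.0
G1 X0.0 Y14.0
G1 X0.0 Y0.0
; layer 6
G0 Z20.0
G0 X0.0 Y0.0
G1 X24.0 Y0.0
G1 X24.0 Y6.0
G1 X9.0 Y6.0
G1 X9.0 Y14.0
G1 X0.0 Y14.0
G1 X0.0 Y0.0
M2 ; end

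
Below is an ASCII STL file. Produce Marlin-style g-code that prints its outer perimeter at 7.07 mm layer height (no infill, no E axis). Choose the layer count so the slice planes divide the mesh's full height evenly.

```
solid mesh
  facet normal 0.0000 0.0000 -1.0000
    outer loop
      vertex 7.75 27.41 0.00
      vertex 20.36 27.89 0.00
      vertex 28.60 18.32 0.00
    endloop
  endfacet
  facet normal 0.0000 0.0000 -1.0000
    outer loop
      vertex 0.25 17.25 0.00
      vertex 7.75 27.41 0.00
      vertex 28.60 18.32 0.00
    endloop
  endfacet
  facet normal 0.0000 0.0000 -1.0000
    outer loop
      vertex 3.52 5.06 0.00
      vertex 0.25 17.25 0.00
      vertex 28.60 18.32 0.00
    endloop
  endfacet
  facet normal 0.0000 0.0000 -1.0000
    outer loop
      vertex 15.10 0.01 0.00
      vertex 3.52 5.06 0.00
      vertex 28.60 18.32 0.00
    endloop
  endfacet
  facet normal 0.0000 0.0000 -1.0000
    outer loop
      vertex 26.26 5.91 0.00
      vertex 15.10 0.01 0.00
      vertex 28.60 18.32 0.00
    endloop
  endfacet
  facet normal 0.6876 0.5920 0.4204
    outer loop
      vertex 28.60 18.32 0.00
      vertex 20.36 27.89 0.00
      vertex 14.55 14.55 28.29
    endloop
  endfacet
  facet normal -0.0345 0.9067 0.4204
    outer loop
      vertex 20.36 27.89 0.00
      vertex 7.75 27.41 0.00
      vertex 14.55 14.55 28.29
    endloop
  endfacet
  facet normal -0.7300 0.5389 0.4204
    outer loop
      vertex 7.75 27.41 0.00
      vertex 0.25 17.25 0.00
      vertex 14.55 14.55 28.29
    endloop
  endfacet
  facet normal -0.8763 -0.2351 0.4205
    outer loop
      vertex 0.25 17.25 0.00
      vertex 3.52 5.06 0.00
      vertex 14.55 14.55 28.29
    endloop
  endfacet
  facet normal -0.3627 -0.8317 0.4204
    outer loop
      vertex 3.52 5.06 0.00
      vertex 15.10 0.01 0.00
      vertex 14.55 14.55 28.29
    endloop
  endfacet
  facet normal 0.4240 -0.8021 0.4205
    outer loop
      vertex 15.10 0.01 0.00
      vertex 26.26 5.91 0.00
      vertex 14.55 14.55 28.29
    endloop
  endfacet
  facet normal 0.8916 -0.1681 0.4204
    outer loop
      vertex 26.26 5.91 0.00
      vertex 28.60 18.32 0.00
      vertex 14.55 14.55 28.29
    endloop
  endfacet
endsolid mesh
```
; perimeter-only toolpath
G21 ; units = mm
G90 ; absolute positioning
G28 ; home
; layer 1
G0 Z7.07
G0 X25.09 Y17.38
G1 X18.91 Y24.55
G1 X9.45 Y24.20
G1 X3.83 Y16.57
G1 X6.28 Y7.43
G1 X14.96 Y3.65
G1 X23.33 Y8.07
G1 X25.09 Y17.38
; layer 2
G0 Z14.14
G0 X21.58 Y16.44
G1 X17.45 Y21.22
G1 X11.15 Y20.98
G1 X7.40 Y15.90
G1 X9.04 Y9.80
G1 X14.82 Y7.28
G1 X20.41 Y10.23
G1 X21.58 Y16.44
; layer 3
G0 Z21.22
G0 X18.06 Y15.49
G1 X16.00 Y17.88
G1 X12.85 Y17.77
G1 X10.98 Y15.22
G1 X11.79 Y12.18
G1 X14.69 Y10.92
G1 X17.48 Y12.39
G1 X18.06 Y15.49
M2 ; end

The solid is a regular 7-sided pyramid, base circumscribed radius ≈ 14.6 mm, apex at z ≈ 28.3 mm. Slicing at Δz = 7.07 mm — 4 equal slices spanning the solid's height, so layer i sits at z = i·h/4 — gives 3 non-empty perimeters. Each is a 7-segment closed polygon; G0 lifts to the layer z and rapids to the start vertex, then G1 traces the edges. The cross-section shrinks linearly with z (the slice at the apex is degenerate and omitted).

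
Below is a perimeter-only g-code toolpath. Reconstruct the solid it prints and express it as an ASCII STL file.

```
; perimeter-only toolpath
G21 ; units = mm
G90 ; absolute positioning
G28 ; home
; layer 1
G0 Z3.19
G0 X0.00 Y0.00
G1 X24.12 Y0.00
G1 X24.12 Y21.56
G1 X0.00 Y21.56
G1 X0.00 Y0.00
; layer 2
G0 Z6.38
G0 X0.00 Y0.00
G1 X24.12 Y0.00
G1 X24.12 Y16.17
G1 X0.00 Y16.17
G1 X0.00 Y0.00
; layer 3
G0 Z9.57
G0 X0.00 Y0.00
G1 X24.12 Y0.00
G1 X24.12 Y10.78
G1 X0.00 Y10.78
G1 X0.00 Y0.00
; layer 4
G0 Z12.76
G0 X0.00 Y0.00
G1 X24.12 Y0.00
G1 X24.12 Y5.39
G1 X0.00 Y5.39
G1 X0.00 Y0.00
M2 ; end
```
solid part
  facet normal 0.0000 0.0000 -1.0000
    outer loop
      vertex 24.12 26.95 0.00
      vertex 24.12 0.00 0.00
      vertex 0.00 0.00 0.00
    endloop
  endfacet
  facet normal 0.0000 0.0000 -1.0000
    outer loop
      vertex 0.00 26.95 0.00
      vertex 24.12 26.95 0.00
      vertex 0.00 0.00 0.00
    endloop
  endfacet
  facet normal 0.0000 -1.0000 0.0000
    outer loop
      vertex 0.00 0.00 0.00
      vertex 24.12 0.00 0.00
      vertex 24.12 0.00 15.95
    endloop
  endfacet
  facet normal 0.0000 -1.0000 0.0000
    outer loop
      vertex 0.00 0.00 0.00
      vertex 24.12 0.00 15.95
      vertex 0.00 0.00 15.95
    endloop
  endfacet
  facet normal 0.0000 0.5093 0.8606
    outer loop
      vertex 0.00 0.00 15.95
      vertex 24.12 0.00 15.95
      vertex 24.12 26.95 0.00
    endloop
  endfacet
  facet normal 0.0000 0.5093 0.8606
    outer loop
      vertex 0.00 0.00 15.95
      vertex 24.12 26.95 0.00
      vertex 0.00 26.95 0.00
    endloop
  endfacet
  facet normal -1.0000 0.0000 0.0000
    outer loop
      vertex 0.00 0.00 15.95
      vertex 0.00 26.95 0.00
      vertex 0.00 0.00 0.00
    endloop
  endfacet
  facet normal 1.0000 0.0000 0.0000
    outer loop
      vertex 24.12 0.00 0.00
      vertex 24.12 26.95 0.00
      vertex 24.12 0.00 15.95
    endloop
  endfacet
endsolid part

The G0 Z moves step by Δz≈3.19 mm. The G1 loops shrink linearly with z, so the solid tapers from its base footprint up to z≈15.9. Closing with a flat bottom cap and the tapered top and triangulating gives 8 facets — a wedge (ramp): 24.1 × 26.9 mm base, rising to 15.9 mm along the y=0 edge and sloping linearly to z=0 at y=26.9.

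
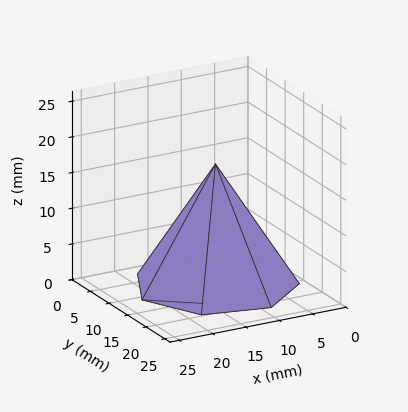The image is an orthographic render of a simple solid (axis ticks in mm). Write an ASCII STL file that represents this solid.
Reading the render: the shape is a regular 7-sided pyramid, base circumscribed radius ≈ 11 mm, apex at z ≈ 17 mm (dimensions read to the nearest mm from the axis ticks). For the STL, each face is triangulated and given an outward normal.

solid part
  facet normal 0.0000 0.0000 -1.0000
    outer loop
      vertex 8.6 21.7 0.0
      vertex 17.9 19.6 0.0
      vertex 22.0 11.0 0.0
    endloop
  endfacet
  facet normal 0.0000 0.0000 -1.0000
    outer loop
      vertex 1.1 15.8 0.0
      vertex 8.6 21.7 0.0
      vertex 22.0 11.0 0.0
    endloop
  endfacet
  facet normal 0.0000 0.0000 -1.0000
    outer loop
      vertex 1.1 6.2 0.0
      vertex 1.1 15.8 0.0
      vertex 22.0 11.0 0.0
    endloop
  endfacet
  facet normal 0.0000 0.0000 -1.0000
    outer loop
      vertex 8.6 0.3 0.0
      vertex 1.1 6.2 0.0
      vertex 22.0 11.0 0.0
    endloop
  endfacet
  facet normal 0.0000 0.0000 -1.0000
    outer loop
      vertex 17.9 2.4 0.0
      vertex 8.6 0.3 0.0
      vertex 22.0 11.0 0.0
    endloop
  endfacet
  facet normal 0.7795 0.3716 0.5044
    outer loop
      vertex 22.0 11.0 0.0
      vertex 17.9 19.6 0.0
      vertex 11.0 11.0 17.0
    endloop
  endfacet
  facet normal 0.1903 0.8427 0.5036
    outer loop
      vertex 17.9 19.6 0.0
      vertex 8.6 21.7 0.0
      vertex 11.0 11.0 17.0
    endloop
  endfacet
  facet normal -0.5344 0.6793 0.5030
    outer loop
      vertex 8.6 21.7 0.0
      vertex 1.1 15.8 0.0
      vertex 11.0 11.0 17.0
    endloop
  endfacet
  facet normal -0.8641 0.0000 0.5032
    outer loop
      vertex 1.1 15.8 0.0
      vertex 1.1 6.2 0.0
      vertex 11.0 11.0 17.0
    endloop
  endfacet
  facet normal -0.5344 -0.6793 0.5030
    outer loop
      vertex 1.1 6.2 0.0
      vertex 8.6 0.3 0.0
      vertex 11.0 11.0 17.0
    endloop
  endfacet
  facet normal 0.1903 -0.8427 0.5036
    outer loop
      vertex 8.6 0.3 0.0
      vertex 17.9 2.4 0.0
      vertex 11.0 11.0 17.0
    endloop
  endfacet
  facet normal 0.7795 -0.3716 0.5044
    outer loop
      vertex 17.9 2.4 0.0
      vertex 22.0 11.0 0.0
      vertex 11.0 11.0 17.0
    endloop
  endfacet
endsolid part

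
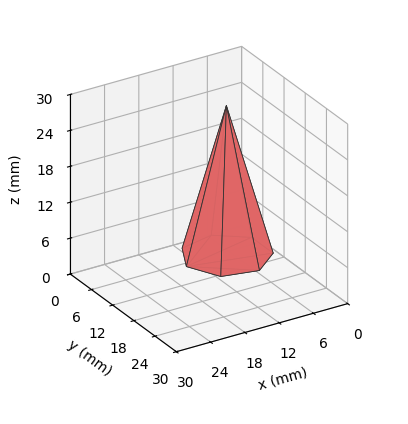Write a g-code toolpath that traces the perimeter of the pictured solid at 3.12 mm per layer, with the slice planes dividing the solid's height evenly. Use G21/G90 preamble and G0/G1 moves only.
Reading the render: the shape is a regular 7-sided pyramid, base circumscribed radius ≈ 7 mm, apex at z ≈ 25 mm (dimensions read to the nearest mm from the axis ticks). For the g-code, the solid's height is divided into equal slices at the stated Δz and each level perimeter traced with G1 moves after a G0 lift.

; perimeter-only toolpath
G21 ; units = mm
G90 ; absolute positioning
G28 ; home
; layer 1
G0 Z3.12
G0 X13.12 Y7.00
G1 X10.81 Y11.79
G1 X5.64 Y12.97
G1 X1.48 Y9.66
G1 X1.48 Y4.34
G1 X5.64 Y1.03
G1 X10.81 Y2.21
G1 X13.12 Y7.00
; layer 2
G0 Z6.25
G0 X12.25 Y7.00
G1 X10.27 Y11.10
G1 X5.83 Y12.12
G1 X2.27 Y9.28
G1 X2.27 Y4.72
G1 X5.83 Y1.89
G1 X10.27 Y2.90
G1 X12.25 Y7.00
; layer 3
G0 Z9.38
G0 X11.38 Y7.00
G1 X9.72 Y10.42
G1 X6.03 Y11.26
G1 X3.06 Y8.90
G1 X3.06 Y5.10
G1 X6.03 Y2.74
G1 X9.72 Y3.58
G1 X11.38 Y7.00
; layer 4
G0 Z12.50
G0 X10.50 Y7.00
G1 X9.18 Y9.73
G1 X6.22 Y10.41
G1 X3.84 Y8.52
G1 X3.84 Y5.48
G1 X6.22 Y3.59
G1 X9.18 Y4.26
G1 X10.50 Y7.00
; layer 5
G0 Z15.62
G0 X9.62 Y7.00
G1 X8.63 Y9.05
G1 X6.42 Y9.56
G1 X4.63 Y8.14
G1 X4.63 Y5.86
G1 X6.42 Y4.44
G1 X8.63 Y4.95
G1 X9.62 Y7.00
; layer 6
G0 Z18.75
G0 X8.75 Y7.00
G1 X8.09 Y8.37
G1 X6.61 Y8.71
G1 X5.42 Y7.76
G1 X5.42 Y6.24
G1 X6.61 Y5.29
G1 X8.09 Y5.63
G1 X8.75 Y7.00
; layer 7
G0 Z21.88
G0 X7.88 Y7.00
G1 X7.54 Y7.68
G1 X6.80 Y7.85
G1 X6.21 Y7.38
G1 X6.21 Y6.62
G1 X6.80 Y6.15
G1 X7.54 Y6.32
G1 X7.88 Y7.00
M2 ; end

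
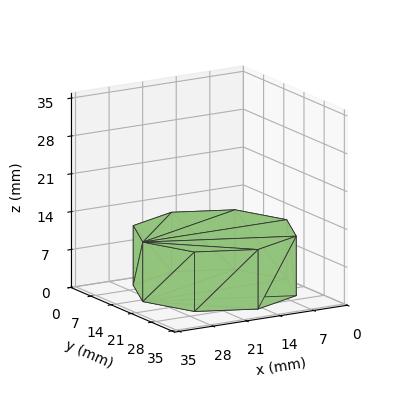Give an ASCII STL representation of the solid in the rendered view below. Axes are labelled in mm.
Reading the render: the shape is a regular 8-sided prism (a cylinder approximated with 8 flat sides), circumscribed radius ≈ 15 mm, height ≈ 11 mm (dimensions read to the nearest mm from the axis ticks). For the STL, each face is triangulated and given an outward normal.

solid part
  facet normal 0.0000 0.0000 -1.0000
    outer loop
      vertex 15.00 30.00 0.00
      vertex 25.61 25.61 0.00
      vertex 30.00 15.00 0.00
    endloop
  endfacet
  facet normal 0.0000 0.0000 -1.0000
    outer loop
      vertex 4.39 25.61 0.00
      vertex 15.00 30.00 0.00
      vertex 30.00 15.00 0.00
    endloop
  endfacet
  facet normal 0.0000 0.0000 -1.0000
    outer loop
      vertex 0.00 15.00 0.00
      vertex 4.39 25.61 0.00
      vertex 30.00 15.00 0.00
    endloop
  endfacet
  facet normal 0.0000 0.0000 -1.0000
    outer loop
      vertex 4.39 4.39 0.00
      vertex 0.00 15.00 0.00
      vertex 30.00 15.00 0.00
    endloop
  endfacet
  facet normal 0.0000 0.0000 -1.0000
    outer loop
      vertex 15.00 0.00 0.00
      vertex 4.39 4.39 0.00
      vertex 30.00 15.00 0.00
    endloop
  endfacet
  facet normal 0.0000 0.0000 -1.0000
    outer loop
      vertex 25.61 4.39 0.00
      vertex 15.00 0.00 0.00
      vertex 30.00 15.00 0.00
    endloop
  endfacet
  facet normal 0.0000 0.0000 1.0000
    outer loop
      vertex 30.00 15.00 11.00
      vertex 25.61 25.61 11.00
      vertex 15.00 30.00 11.00
    endloop
  endfacet
  facet normal 0.0000 0.0000 1.0000
    outer loop
      vertex 30.00 15.00 11.00
      vertex 15.00 30.00 11.00
      vertex 4.39 25.61 11.00
    endloop
  endfacet
  facet normal 0.0000 0.0000 1.0000
    outer loop
      vertex 30.00 15.00 11.00
      vertex 4.39 25.61 11.00
      vertex 0.00 15.00 11.00
    endloop
  endfacet
  facet normal 0.0000 0.0000 1.0000
    outer loop
      vertex 30.00 15.00 11.00
      vertex 0.00 15.00 11.00
      vertex 4.39 4.39 11.00
    endloop
  endfacet
  facet normal 0.0000 0.0000 1.0000
    outer loop
      vertex 30.00 15.00 11.00
      vertex 4.39 4.39 11.00
      vertex 15.00 0.00 11.00
    endloop
  endfacet
  facet normal 0.0000 0.0000 1.0000
    outer loop
      vertex 30.00 15.00 11.00
      vertex 15.00 0.00 11.00
      vertex 25.61 4.39 11.00
    endloop
  endfacet
  facet normal 0.9240 0.3823 0.0000
    outer loop
      vertex 30.00 15.00 0.00
      vertex 25.61 25.61 0.00
      vertex 25.61 25.61 11.00
    endloop
  endfacet
  facet normal 0.9240 0.3823 0.0000
    outer loop
      vertex 30.00 15.00 0.00
      vertex 25.61 25.61 11.00
      vertex 30.00 15.00 11.00
    endloop
  endfacet
  facet normal 0.3823 0.9240 0.0000
    outer loop
      vertex 25.61 25.61 0.00
      vertex 15.00 30.00 0.00
      vertex 15.00 30.00 11.00
    endloop
  endfacet
  facet normal 0.3823 0.9240 0.0000
    outer loop
      vertex 25.61 25.61 0.00
      vertex 15.00 30.00 11.00
      vertex 25.61 25.61 11.00
    endloop
  endfacet
  facet normal -0.3823 0.9240 0.0000
    outer loop
      vertex 15.00 30.00 0.00
      vertex 4.39 25.61 0.00
      vertex 4.39 25.61 11.00
    endloop
  endfacet
  facet normal -0.3823 0.9240 0.0000
    outer loop
      vertex 15.00 30.00 0.00
      vertex 4.39 25.61 11.00
      vertex 15.00 30.00 11.00
    endloop
  endfacet
  facet normal -0.9240 0.3823 0.0000
    outer loop
      vertex 4.39 25.61 0.00
      vertex 0.00 15.00 0.00
      vertex 0.00 15.00 11.00
    endloop
  endfacet
  facet normal -0.9240 0.3823 0.0000
    outer loop
      vertex 4.39 25.61 0.00
      vertex 0.00 15.00 11.00
      vertex 4.39 25.61 11.00
    endloop
  endfacet
  facet normal -0.9240 -0.3823 0.0000
    outer loop
      vertex 0.00 15.00 0.00
      vertex 4.39 4.39 0.00
      vertex 4.39 4.39 11.00
    endloop
  endfacet
  facet normal -0.9240 -0.3823 0.0000
    outer loop
      vertex 0.00 15.00 0.00
      vertex 4.39 4.39 11.00
      vertex 0.00 15.00 11.00
    endloop
  endfacet
  facet normal -0.3823 -0.9240 0.0000
    outer loop
      vertex 4.39 4.39 0.00
      vertex 15.00 0.00 0.00
      vertex 15.00 0.00 11.00
    endloop
  endfacet
  facet normal -0.3823 -0.9240 0.0000
    outer loop
      vertex 4.39 4.39 0.00
      vertex 15.00 0.00 11.00
      vertex 4.39 4.39 11.00
    endloop
  endfacet
  facet normal 0.3823 -0.9240 0.0000
    outer loop
      vertex 15.00 0.00 0.00
      vertex 25.61 4.39 0.00
      vertex 25.61 4.39 11.00
    endloop
  endfacet
  facet normal 0.3823 -0.9240 0.0000
    outer loop
      vertex 15.00 0.00 0.00
      vertex 25.61 4.39 11.00
      vertex 15.00 0.00 11.00
    endloop
  endfacet
  facet normal 0.9240 -0.3823 0.0000
    outer loop
      vertex 25.61 4.39 0.00
      vertex 30.00 15.00 0.00
      vertex 30.00 15.00 11.00
    endloop
  endfacet
  facet normal 0.9240 -0.3823 0.0000
    outer loop
      vertex 25.61 4.39 0.00
      vertex 30.00 15.00 11.00
      vertex 25.61 4.39 11.00
    endloop
  endfacet
endsolid part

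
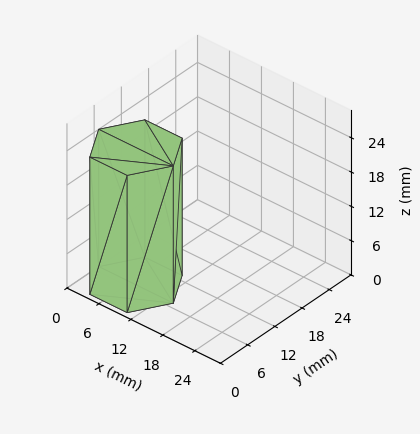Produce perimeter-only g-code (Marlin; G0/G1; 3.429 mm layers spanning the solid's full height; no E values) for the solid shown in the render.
Reading the render: the shape is a regular 6-sided prism (a cylinder approximated with 6 flat sides), circumscribed radius ≈ 7 mm, height ≈ 24 mm (dimensions read to the nearest mm from the axis ticks). For the g-code, the solid's height is divided into equal slices at the stated Δz and each level perimeter traced with G1 moves after a G0 lift.

; perimeter-only toolpath
G21 ; units = mm
G90 ; absolute positioning
G28 ; home
; layer 1
G0 Z3.429
G0 X14.000 Y7.000
G1 X10.500 Y13.062
G1 X3.500 Y13.062
G1 X0.000 Y7.000
G1 X3.500 Y0.938
G1 X10.500 Y0.938
G1 X14.000 Y7.000
; layer 2
G0 Z6.857
G0 X14.000 Y7.000
G1 X10.500 Y13.062
G1 X3.500 Y13.062
G1 X0.000 Y7.000
G1 X3.500 Y0.938
G1 X10.500 Y0.938
G1 X14.000 Y7.000
; layer 3
G0 Z10.286
G0 X14.000 Y7.000
G1 X10.500 Y13.062
G1 X3.500 Y13.062
G1 X0.000 Y7.000
G1 X3.500 Y0.938
G1 X10.500 Y0.938
G1 X14.000 Y7.000
; layer 4
G0 Z13.714
G0 X14.000 Y7.000
G1 X10.500 Y13.062
G1 X3.500 Y13.062
G1 X0.000 Y7.000
G1 X3.500 Y0.938
G1 X10.500 Y0.938
G1 X14.000 Y7.000
; layer 5
G0 Z17.143
G0 X14.000 Y7.000
G1 X10.500 Y13.062
G1 X3.500 Y13.062
G1 X0.000 Y7.000
G1 X3.500 Y0.938
G1 X10.500 Y0.938
G1 X14.000 Y7.000
; layer 6
G0 Z20.571
G0 X14.000 Y7.000
G1 X10.500 Y13.062
G1 X3.500 Y13.062
G1 X0.000 Y7.000
G1 X3.500 Y0.938
G1 X10.500 Y0.938
G1 X14.000 Y7.000
; layer 7
G0 Z24.000
G0 X14.000 Y7.000
G1 X10.500 Y13.062
G1 X3.500 Y13.062
G1 X0.000 Y7.000
G1 X3.500 Y0.938
G1 X10.500 Y0.938
G1 X14.000 Y7.000
M2 ; end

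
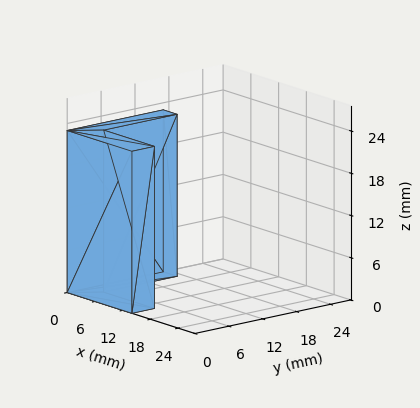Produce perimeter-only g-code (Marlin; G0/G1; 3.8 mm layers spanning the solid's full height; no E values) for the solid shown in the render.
Reading the render: the shape is an L-shaped prism: outer 14 × 17 mm, arm thicknesses ≈ 4 mm (horizontal) and 3 mm (vertical), extruded 23 mm in z (dimensions read to the nearest mm from the axis ticks). For the g-code, the solid's height is divided into equal slices at the stated Δz and each level perimeter traced with G1 moves after a G0 lift.

; perimeter-only toolpath
G21 ; units = mm
G90 ; absolute positioning
G28 ; home
; layer 1
G0 Z3.8
G0 X0.0 Y0.0
G1 X14.0 Y0.0
G1 X14.0 Y4.0
G1 X3.0 Y4.0
G1 X3.0 Y17.0
G1 X0.0 Y17.0
G1 X0.0 Y0.0
; layer 2
G0 Z7.7
G0 X0.0 Y0.0
G1 X14.0 Y0.0
G1 X14.0 Y4.0
G1 X3.0 Y4.0
G1 X3.0 Y17.0
G1 X0.0 Y17.0
G1 X0.0 Y0.0
; layer 3
G0 Z11.5
G0 X0.0 Y0.0
G1 X14.0 Y0.0
G1 X14.0 Y4.0
G1 X3.0 Y4.0
G1 X3.0 Y17.0
G1 X0.0 Y17.0
G1 X0.0 Y0.0
; layer 4
G0 Z15.3
G0 X0.0 Y0.0
G1 X14.0 Y0.0
G1 X14.0 Y4.0
G1 X3.0 Y4.0
G1 X3.0 Y17.0
G1 X0.0 Y17.0
G1 X0.0 Y0.0
; layer 5
G0 Z19.2
G0 X0.0 Y0.0
G1 X14.0 Y0.0
G1 X14.0 Y4.0
G1 X3.0 Y4.0
G1 X3.0 Y17.0
G1 X0.0 Y17.0
G1 X0.0 Y0.0
; layer 6
G0 Z23.0
G0 X0.0 Y0.0
G1 X14.0 Y0.0
G1 X14.0 Y4.0
G1 X3.0 Y4.0
G1 X3.0 Y17.0
G1 X0.0 Y17.0
G1 X0.0 Y0.0
M2 ; end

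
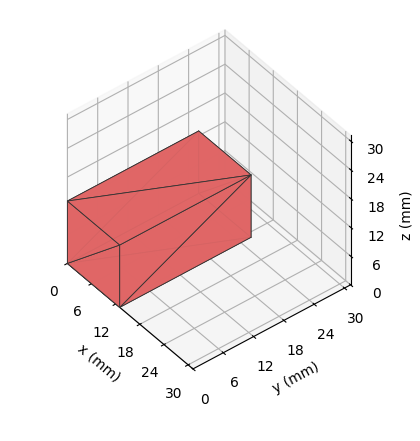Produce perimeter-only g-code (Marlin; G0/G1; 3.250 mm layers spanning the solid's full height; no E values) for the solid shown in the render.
Reading the render: the shape is a rectangular box, roughly 13 × 26 mm footprint and 13 mm tall (dimensions read to the nearest mm from the axis ticks). For the g-code, the solid's height is divided into equal slices at the stated Δz and each level perimeter traced with G1 moves after a G0 lift.

; perimeter-only toolpath
G21 ; units = mm
G90 ; absolute positioning
G28 ; home
; layer 1
G0 Z3.250
G0 X0.000 Y0.000
G1 X13.000 Y0.000
G1 X13.000 Y26.000
G1 X0.000 Y26.000
G1 X0.000 Y0.000
; layer 2
G0 Z6.500
G0 X0.000 Y0.000
G1 X13.000 Y0.000
G1 X13.000 Y26.000
G1 X0.000 Y26.000
G1 X0.000 Y0.000
; layer 3
G0 Z9.750
G0 X0.000 Y0.000
G1 X13.000 Y0.000
G1 X13.000 Y26.000
G1 X0.000 Y26.000
G1 X0.000 Y0.000
; layer 4
G0 Z13.000
G0 X0.000 Y0.000
G1 X13.000 Y0.000
G1 X13.000 Y26.000
G1 X0.000 Y26.000
G1 X0.000 Y0.000
M2 ; end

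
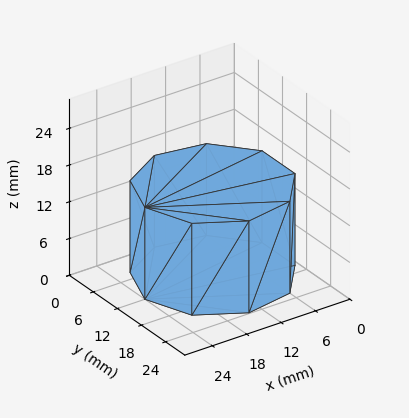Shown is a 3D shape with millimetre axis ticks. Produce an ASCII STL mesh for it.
Reading the render: the shape is a regular 9-sided prism (a cylinder approximated with 9 flat sides), circumscribed radius ≈ 12 mm, height ≈ 15 mm (dimensions read to the nearest mm from the axis ticks). For the STL, each face is triangulated and given an outward normal.

solid part
  facet normal 0.0000 0.0000 -1.0000
    outer loop
      vertex 14.1 23.8 0.0
      vertex 21.2 19.7 0.0
      vertex 24.0 12.0 0.0
    endloop
  endfacet
  facet normal 0.0000 0.0000 -1.0000
    outer loop
      vertex 6.0 22.4 0.0
      vertex 14.1 23.8 0.0
      vertex 24.0 12.0 0.0
    endloop
  endfacet
  facet normal 0.0000 0.0000 -1.0000
    outer loop
      vertex 0.7 16.1 0.0
      vertex 6.0 22.4 0.0
      vertex 24.0 12.0 0.0
    endloop
  endfacet
  facet normal 0.0000 0.0000 -1.0000
    outer loop
      vertex 0.7 7.9 0.0
      vertex 0.7 16.1 0.0
      vertex 24.0 12.0 0.0
    endloop
  endfacet
  facet normal 0.0000 0.0000 -1.0000
    outer loop
      vertex 6.0 1.6 0.0
      vertex 0.7 7.9 0.0
      vertex 24.0 12.0 0.0
    endloop
  endfacet
  facet normal 0.0000 0.0000 -1.0000
    outer loop
      vertex 14.1 0.2 0.0
      vertex 6.0 1.6 0.0
      vertex 24.0 12.0 0.0
    endloop
  endfacet
  facet normal 0.0000 0.0000 -1.0000
    outer loop
      vertex 21.2 4.3 0.0
      vertex 14.1 0.2 0.0
      vertex 24.0 12.0 0.0
    endloop
  endfacet
  facet normal 0.0000 0.0000 1.0000
    outer loop
      vertex 24.0 12.0 15.0
      vertex 21.2 19.7 15.0
      vertex 14.1 23.8 15.0
    endloop
  endfacet
  facet normal 0.0000 0.0000 1.0000
    outer loop
      vertex 24.0 12.0 15.0
      vertex 14.1 23.8 15.0
      vertex 6.0 22.4 15.0
    endloop
  endfacet
  facet normal 0.0000 0.0000 1.0000
    outer loop
      vertex 24.0 12.0 15.0
      vertex 6.0 22.4 15.0
      vertex 0.7 16.1 15.0
    endloop
  endfacet
  facet normal 0.0000 0.0000 1.0000
    outer loop
      vertex 24.0 12.0 15.0
      vertex 0.7 16.1 15.0
      vertex 0.7 7.9 15.0
    endloop
  endfacet
  facet normal 0.0000 0.0000 1.0000
    outer loop
      vertex 24.0 12.0 15.0
      vertex 0.7 7.9 15.0
      vertex 6.0 1.6 15.0
    endloop
  endfacet
  facet normal 0.0000 0.0000 1.0000
    outer loop
      vertex 24.0 12.0 15.0
      vertex 6.0 1.6 15.0
      vertex 14.1 0.2 15.0
    endloop
  endfacet
  facet normal 0.0000 0.0000 1.0000
    outer loop
      vertex 24.0 12.0 15.0
      vertex 14.1 0.2 15.0
      vertex 21.2 4.3 15.0
    endloop
  endfacet
  facet normal 0.9398 0.3417 0.0000
    outer loop
      vertex 24.0 12.0 0.0
      vertex 21.2 19.7 0.0
      vertex 21.2 19.7 15.0
    endloop
  endfacet
  facet normal 0.9398 0.3417 0.0000
    outer loop
      vertex 24.0 12.0 0.0
      vertex 21.2 19.7 15.0
      vertex 24.0 12.0 15.0
    endloop
  endfacet
  facet normal 0.5001 0.8660 0.0000
    outer loop
      vertex 21.2 19.7 0.0
      vertex 14.1 23.8 0.0
      vertex 14.1 23.8 15.0
    endloop
  endfacet
  facet normal 0.5001 0.8660 0.0000
    outer loop
      vertex 21.2 19.7 0.0
      vertex 14.1 23.8 15.0
      vertex 21.2 19.7 15.0
    endloop
  endfacet
  facet normal -0.1703 0.9854 0.0000
    outer loop
      vertex 14.1 23.8 0.0
      vertex 6.0 22.4 0.0
      vertex 6.0 22.4 15.0
    endloop
  endfacet
  facet normal -0.1703 0.9854 0.0000
    outer loop
      vertex 14.1 23.8 0.0
      vertex 6.0 22.4 15.0
      vertex 14.1 23.8 15.0
    endloop
  endfacet
  facet normal -0.7652 0.6438 0.0000
    outer loop
      vertex 6.0 22.4 0.0
      vertex 0.7 16.1 0.0
      vertex 0.7 16.1 15.0
    endloop
  endfacet
  facet normal -0.7652 0.6438 0.0000
    outer loop
      vertex 6.0 22.4 0.0
      vertex 0.7 16.1 15.0
      vertex 6.0 22.4 15.0
    endloop
  endfacet
  facet normal -1.0000 0.0000 0.0000
    outer loop
      vertex 0.7 16.1 0.0
      vertex 0.7 7.9 0.0
      vertex 0.7 7.9 15.0
    endloop
  endfacet
  facet normal -1.0000 0.0000 0.0000
    outer loop
      vertex 0.7 16.1 0.0
      vertex 0.7 7.9 15.0
      vertex 0.7 16.1 15.0
    endloop
  endfacet
  facet normal -0.7652 -0.6438 0.0000
    outer loop
      vertex 0.7 7.9 0.0
      vertex 6.0 1.6 0.0
      vertex 6.0 1.6 15.0
    endloop
  endfacet
  facet normal -0.7652 -0.6438 0.0000
    outer loop
      vertex 0.7 7.9 0.0
      vertex 6.0 1.6 15.0
      vertex 0.7 7.9 15.0
    endloop
  endfacet
  facet normal -0.1703 -0.9854 0.0000
    outer loop
      vertex 6.0 1.6 0.0
      vertex 14.1 0.2 0.0
      vertex 14.1 0.2 15.0
    endloop
  endfacet
  facet normal -0.1703 -0.9854 0.0000
    outer loop
      vertex 6.0 1.6 0.0
      vertex 14.1 0.2 15.0
      vertex 6.0 1.6 15.0
    endloop
  endfacet
  facet normal 0.5001 -0.8660 0.0000
    outer loop
      vertex 14.1 0.2 0.0
      vertex 21.2 4.3 0.0
      vertex 21.2 4.3 15.0
    endloop
  endfacet
  facet normal 0.5001 -0.8660 0.0000
    outer loop
      vertex 14.1 0.2 0.0
      vertex 21.2 4.3 15.0
      vertex 14.1 0.2 15.0
    endloop
  endfacet
  facet normal 0.9398 -0.3417 0.0000
    outer loop
      vertex 21.2 4.3 0.0
      vertex 24.0 12.0 0.0
      vertex 24.0 12.0 15.0
    endloop
  endfacet
  facet normal 0.9398 -0.3417 0.0000
    outer loop
      vertex 21.2 4.3 0.0
      vertex 24.0 12.0 15.0
      vertex 21.2 4.3 15.0
    endloop
  endfacet
endsolid part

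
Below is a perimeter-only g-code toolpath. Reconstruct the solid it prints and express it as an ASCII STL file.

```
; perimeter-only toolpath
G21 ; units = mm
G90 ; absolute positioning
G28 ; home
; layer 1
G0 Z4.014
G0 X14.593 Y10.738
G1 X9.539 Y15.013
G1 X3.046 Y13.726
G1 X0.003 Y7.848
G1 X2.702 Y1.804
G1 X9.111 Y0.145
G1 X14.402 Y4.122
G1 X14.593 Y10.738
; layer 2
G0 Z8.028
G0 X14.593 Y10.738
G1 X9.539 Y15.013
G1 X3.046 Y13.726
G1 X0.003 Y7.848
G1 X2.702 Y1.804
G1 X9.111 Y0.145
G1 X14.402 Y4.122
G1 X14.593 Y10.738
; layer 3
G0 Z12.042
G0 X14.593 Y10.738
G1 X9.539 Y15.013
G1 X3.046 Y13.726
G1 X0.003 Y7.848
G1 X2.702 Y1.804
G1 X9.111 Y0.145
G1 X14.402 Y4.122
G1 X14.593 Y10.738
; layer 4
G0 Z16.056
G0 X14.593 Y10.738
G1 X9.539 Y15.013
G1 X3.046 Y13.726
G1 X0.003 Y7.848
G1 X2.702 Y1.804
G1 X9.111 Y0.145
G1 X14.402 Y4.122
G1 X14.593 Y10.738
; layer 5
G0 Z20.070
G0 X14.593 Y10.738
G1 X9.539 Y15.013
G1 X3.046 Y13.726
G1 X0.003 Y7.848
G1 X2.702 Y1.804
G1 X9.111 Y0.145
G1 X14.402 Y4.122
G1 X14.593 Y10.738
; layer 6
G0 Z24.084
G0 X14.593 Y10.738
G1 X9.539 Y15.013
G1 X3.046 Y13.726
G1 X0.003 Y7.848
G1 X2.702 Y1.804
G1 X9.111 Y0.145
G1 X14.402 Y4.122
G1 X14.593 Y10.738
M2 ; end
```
solid part
  facet normal 0.0000 0.0000 -1.0000
    outer loop
      vertex 3.046 13.726 0.000
      vertex 9.539 15.013 0.000
      vertex 14.593 10.738 0.000
    endloop
  endfacet
  facet normal 0.0000 0.0000 -1.0000
    outer loop
      vertex 0.003 7.848 0.000
      vertex 3.046 13.726 0.000
      vertex 14.593 10.738 0.000
    endloop
  endfacet
  facet normal 0.0000 0.0000 -1.0000
    outer loop
      vertex 2.702 1.804 0.000
      vertex 0.003 7.848 0.000
      vertex 14.593 10.738 0.000
    endloop
  endfacet
  facet normal 0.0000 0.0000 -1.0000
    outer loop
      vertex 9.111 0.145 0.000
      vertex 2.702 1.804 0.000
      vertex 14.593 10.738 0.000
    endloop
  endfacet
  facet normal 0.0000 0.0000 -1.0000
    outer loop
      vertex 14.402 4.122 0.000
      vertex 9.111 0.145 0.000
      vertex 14.593 10.738 0.000
    endloop
  endfacet
  facet normal 0.0000 0.0000 1.0000
    outer loop
      vertex 14.593 10.738 24.084
      vertex 9.539 15.013 24.084
      vertex 3.046 13.726 24.084
    endloop
  endfacet
  facet normal 0.0000 0.0000 1.0000
    outer loop
      vertex 14.593 10.738 24.084
      vertex 3.046 13.726 24.084
      vertex 0.003 7.848 24.084
    endloop
  endfacet
  facet normal 0.0000 0.0000 1.0000
    outer loop
      vertex 14.593 10.738 24.084
      vertex 0.003 7.848 24.084
      vertex 2.702 1.804 24.084
    endloop
  endfacet
  facet normal 0.0000 0.0000 1.0000
    outer loop
      vertex 14.593 10.738 24.084
      vertex 2.702 1.804 24.084
      vertex 9.111 0.145 24.084
    endloop
  endfacet
  facet normal 0.0000 0.0000 1.0000
    outer loop
      vertex 14.593 10.738 24.084
      vertex 9.111 0.145 24.084
      vertex 14.402 4.122 24.084
    endloop
  endfacet
  facet normal 0.6458 0.7635 0.0000
    outer loop
      vertex 14.593 10.738 0.000
      vertex 9.539 15.013 0.000
      vertex 9.539 15.013 24.084
    endloop
  endfacet
  facet normal 0.6458 0.7635 0.0000
    outer loop
      vertex 14.593 10.738 0.000
      vertex 9.539 15.013 24.084
      vertex 14.593 10.738 24.084
    endloop
  endfacet
  facet normal -0.1944 0.9809 0.0000
    outer loop
      vertex 9.539 15.013 0.000
      vertex 3.046 13.726 0.000
      vertex 3.046 13.726 24.084
    endloop
  endfacet
  facet normal -0.1944 0.9809 0.0000
    outer loop
      vertex 9.539 15.013 0.000
      vertex 3.046 13.726 24.084
      vertex 9.539 15.013 24.084
    endloop
  endfacet
  facet normal -0.8881 0.4597 0.0000
    outer loop
      vertex 3.046 13.726 0.000
      vertex 0.003 7.848 0.000
      vertex 0.003 7.848 24.084
    endloop
  endfacet
  facet normal -0.8881 0.4597 0.0000
    outer loop
      vertex 3.046 13.726 0.000
      vertex 0.003 7.848 24.084
      vertex 3.046 13.726 24.084
    endloop
  endfacet
  facet normal -0.9131 -0.4077 0.0000
    outer loop
      vertex 0.003 7.848 0.000
      vertex 2.702 1.804 0.000
      vertex 2.702 1.804 24.084
    endloop
  endfacet
  facet normal -0.9131 -0.4077 0.0000
    outer loop
      vertex 0.003 7.848 0.000
      vertex 2.702 1.804 24.084
      vertex 0.003 7.848 24.084
    endloop
  endfacet
  facet normal -0.2506 -0.9681 0.0000
    outer loop
      vertex 2.702 1.804 0.000
      vertex 9.111 0.145 0.000
      vertex 9.111 0.145 24.084
    endloop
  endfacet
  facet normal -0.2506 -0.9681 0.0000
    outer loop
      vertex 2.702 1.804 0.000
      vertex 9.111 0.145 24.084
      vertex 2.702 1.804 24.084
    endloop
  endfacet
  facet normal 0.6008 -0.7994 0.0000
    outer loop
      vertex 9.111 0.145 0.000
      vertex 14.402 4.122 0.000
      vertex 14.402 4.122 24.084
    endloop
  endfacet
  facet normal 0.6008 -0.7994 0.0000
    outer loop
      vertex 9.111 0.145 0.000
      vertex 14.402 4.122 24.084
      vertex 9.111 0.145 24.084
    endloop
  endfacet
  facet normal 0.9996 -0.0289 0.0000
    outer loop
      vertex 14.402 4.122 0.000
      vertex 14.593 10.738 0.000
      vertex 14.593 10.738 24.084
    endloop
  endfacet
  facet normal 0.9996 -0.0289 0.0000
    outer loop
      vertex 14.402 4.122 0.000
      vertex 14.593 10.738 24.084
      vertex 14.402 4.122 24.084
    endloop
  endfacet
endsolid part

The G0 Z moves step by Δz≈4.014 mm. Every layer's G1 loop is the same polygon, so the solid is a straight extrusion of it from z=0 to z≈24.1. Closing with flat bottom and top caps and triangulating gives 24 facets — a regular 7-sided prism (a cylinder approximated with 7 flat sides), circumscribed radius ≈ 7.63 mm, height ≈ 24.1 mm.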